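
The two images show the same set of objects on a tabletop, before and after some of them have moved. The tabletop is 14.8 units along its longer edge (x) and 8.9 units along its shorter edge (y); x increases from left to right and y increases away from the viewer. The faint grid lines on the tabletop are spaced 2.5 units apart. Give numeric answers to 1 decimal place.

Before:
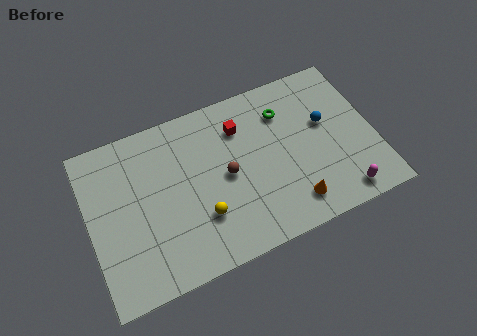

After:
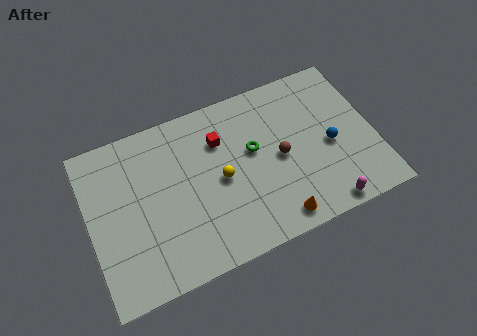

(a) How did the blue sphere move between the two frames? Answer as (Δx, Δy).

(0.1, -1.3)

The blue sphere started near (12.4, 5.3) and ended near (12.5, 4.0).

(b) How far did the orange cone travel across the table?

1.0

The orange cone moved from about (10.2, 1.6) to (9.3, 1.1), a distance of √(0.9² + 0.5²) ≈ 1.0.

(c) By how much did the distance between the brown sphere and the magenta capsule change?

-2.5

The distance was about 6.5 in the first image and 4.0 in the second, so they moved 2.5 units closer together.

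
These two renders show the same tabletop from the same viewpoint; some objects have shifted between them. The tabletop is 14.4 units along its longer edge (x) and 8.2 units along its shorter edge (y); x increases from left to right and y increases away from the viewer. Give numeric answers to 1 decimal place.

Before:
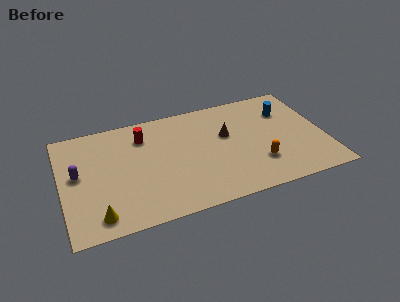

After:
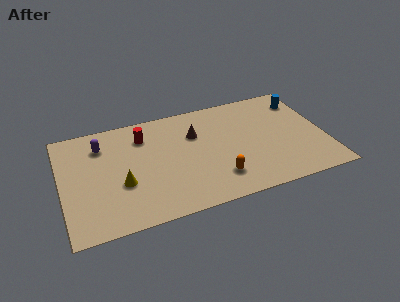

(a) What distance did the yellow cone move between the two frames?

2.4

The yellow cone moved from about (1.8, 1.2) to (3.2, 3.1), a distance of √(1.4² + 1.9²) ≈ 2.4.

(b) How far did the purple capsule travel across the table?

2.3

The purple capsule was near (0.9, 4.5) before and (2.3, 6.3) after, so it travelled √(1.4² + 1.8²) ≈ 2.3 units.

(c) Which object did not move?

the red cylinder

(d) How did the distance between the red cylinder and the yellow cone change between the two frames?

-2.3

They were about 5.8 units apart before and 3.5 after — 2.3 units closer together.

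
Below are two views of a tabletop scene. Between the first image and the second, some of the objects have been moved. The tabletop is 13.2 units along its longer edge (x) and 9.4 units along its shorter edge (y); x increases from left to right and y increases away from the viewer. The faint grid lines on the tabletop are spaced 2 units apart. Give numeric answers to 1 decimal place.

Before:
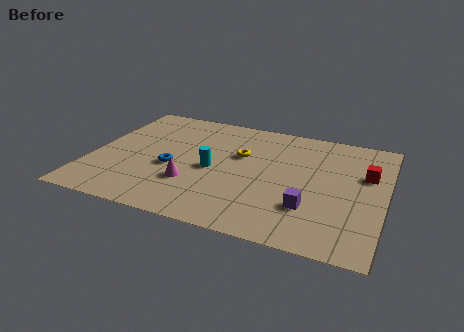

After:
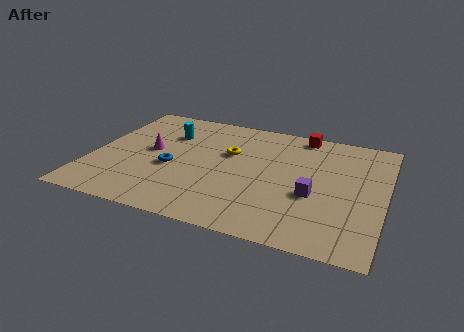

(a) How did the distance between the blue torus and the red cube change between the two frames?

-1.7

The distance was about 8.9 in the first image and 7.2 in the second, so they moved 1.7 units closer together.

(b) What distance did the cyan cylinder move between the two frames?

3.3

From (5.5, 4.3) to (3.2, 6.7), the cyan cylinder covered √(2.3² + 2.4²) ≈ 3.3 units.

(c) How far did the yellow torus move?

0.5

The yellow torus moved from about (6.6, 5.9) to (6.1, 5.9), a distance of √(0.5² + 0.0²) ≈ 0.5.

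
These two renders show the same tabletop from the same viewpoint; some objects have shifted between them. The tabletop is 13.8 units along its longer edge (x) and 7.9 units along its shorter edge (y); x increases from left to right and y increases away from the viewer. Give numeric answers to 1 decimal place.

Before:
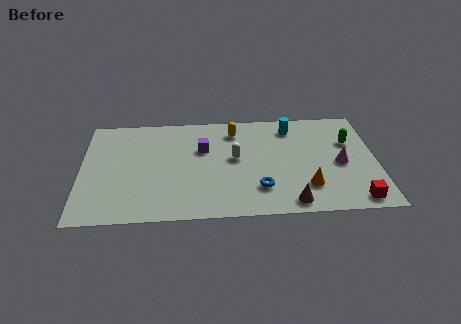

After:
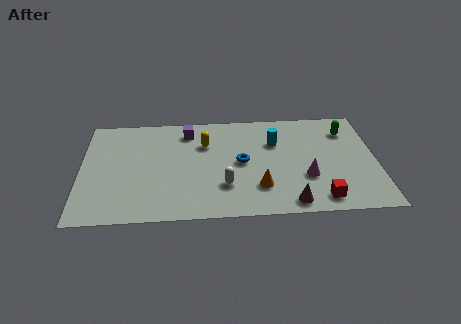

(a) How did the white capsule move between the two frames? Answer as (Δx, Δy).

(-0.5, -2.0)

From the two frames, the white capsule sits at roughly (7.2, 4.3) before and (6.7, 2.3) after.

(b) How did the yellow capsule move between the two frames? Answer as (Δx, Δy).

(-1.4, -0.9)

From the two frames, the yellow capsule sits at roughly (7.2, 6.4) before and (5.8, 5.5) after.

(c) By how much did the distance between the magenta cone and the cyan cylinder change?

-0.6

Before: roughly 3.6 units apart; after: 3.0. That's 0.6 units closer together.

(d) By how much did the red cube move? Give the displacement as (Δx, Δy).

(-1.6, 0.2)

The red cube started near (12.7, 0.9) and ended near (11.1, 1.1).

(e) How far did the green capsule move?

0.9

From (12.6, 5.2) to (12.5, 6.1), the green capsule covered √(0.1² + 0.9²) ≈ 0.9 units.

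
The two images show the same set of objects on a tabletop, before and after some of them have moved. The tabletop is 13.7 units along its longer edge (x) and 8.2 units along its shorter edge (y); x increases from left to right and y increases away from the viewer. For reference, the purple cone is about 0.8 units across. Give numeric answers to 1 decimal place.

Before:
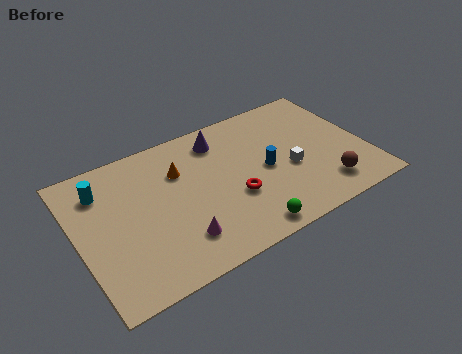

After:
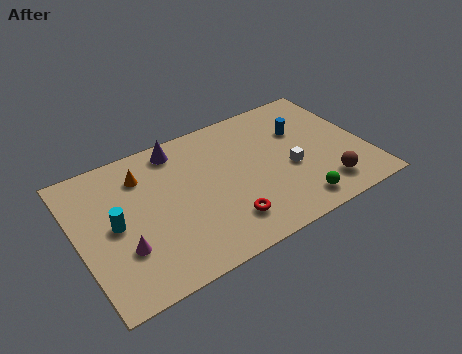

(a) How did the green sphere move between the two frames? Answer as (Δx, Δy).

(2.5, 0.3)

The green sphere started near (7.4, 0.9) and ended near (9.9, 1.2).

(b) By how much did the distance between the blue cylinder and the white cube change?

+1.1

They were about 1.2 units apart before and 2.3 after — 1.1 units further apart.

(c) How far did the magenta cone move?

2.6

From (4.4, 1.9) to (1.9, 2.6), the magenta cone covered √(2.5² + 0.7²) ≈ 2.6 units.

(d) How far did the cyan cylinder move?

2.2

The cyan cylinder was near (1.4, 6.3) before and (1.7, 4.1) after, so it travelled √(0.3² + 2.2²) ≈ 2.2 units.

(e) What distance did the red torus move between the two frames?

1.3

From (7.2, 3.0) to (6.6, 1.8), the red torus covered √(0.6² + 1.2²) ≈ 1.3 units.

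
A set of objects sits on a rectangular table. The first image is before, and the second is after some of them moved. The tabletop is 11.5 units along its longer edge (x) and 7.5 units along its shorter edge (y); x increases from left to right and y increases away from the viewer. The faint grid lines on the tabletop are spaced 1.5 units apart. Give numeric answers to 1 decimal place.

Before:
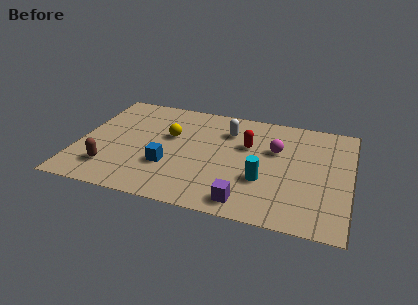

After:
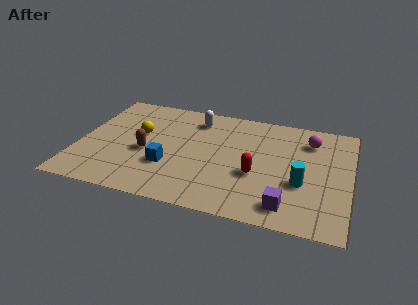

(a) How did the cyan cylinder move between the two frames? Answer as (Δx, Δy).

(1.6, 0.2)

The cyan cylinder started near (7.9, 2.6) and ended near (9.5, 2.8).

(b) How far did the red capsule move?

2.0

The red capsule was near (7.1, 4.8) before and (7.6, 2.9) after, so it travelled √(0.5² + 1.9²) ≈ 2.0 units.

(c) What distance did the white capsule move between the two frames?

1.5

The white capsule moved from about (6.2, 5.6) to (4.8, 6.1), a distance of √(1.4² + 0.5²) ≈ 1.5.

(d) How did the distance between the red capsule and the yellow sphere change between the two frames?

+2.0

The distance was about 3.3 in the first image and 5.3 in the second, so they moved 2.0 units further apart.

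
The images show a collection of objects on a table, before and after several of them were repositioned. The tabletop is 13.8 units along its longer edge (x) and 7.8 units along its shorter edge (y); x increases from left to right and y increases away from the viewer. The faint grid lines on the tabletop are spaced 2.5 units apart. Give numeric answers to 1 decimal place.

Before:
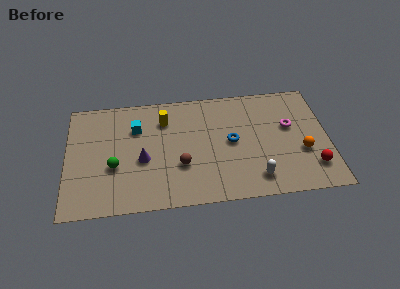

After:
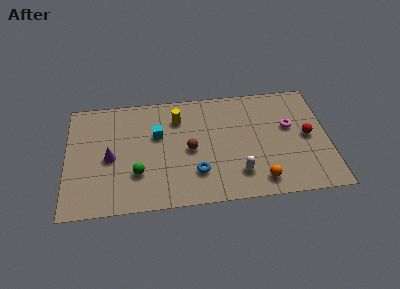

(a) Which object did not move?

the magenta torus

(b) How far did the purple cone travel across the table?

1.7

The purple cone moved from about (4.0, 3.3) to (2.3, 3.6), a distance of √(1.7² + 0.3²) ≈ 1.7.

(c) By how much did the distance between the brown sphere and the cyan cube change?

-1.5

The distance was about 3.6 in the first image and 2.1 in the second, so they moved 1.5 units closer together.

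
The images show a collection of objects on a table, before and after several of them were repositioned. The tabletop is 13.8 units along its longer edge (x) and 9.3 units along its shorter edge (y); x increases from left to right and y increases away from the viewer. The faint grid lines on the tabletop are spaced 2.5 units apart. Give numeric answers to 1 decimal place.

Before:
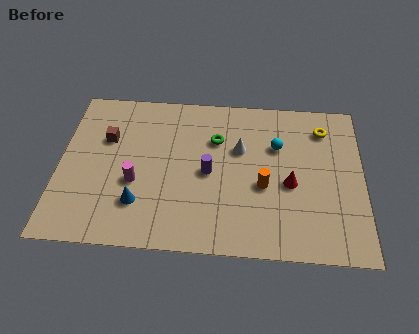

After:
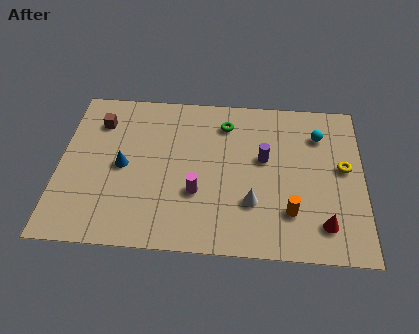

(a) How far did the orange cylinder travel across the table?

1.8

The orange cylinder moved from about (9.3, 3.8) to (10.5, 2.4), a distance of √(1.2² + 1.4²) ≈ 1.8.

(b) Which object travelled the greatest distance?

the white cone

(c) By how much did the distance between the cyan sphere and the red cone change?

+2.9

Before: roughly 2.3 units apart; after: 5.2. That's 2.9 units further apart.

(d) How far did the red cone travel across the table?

2.7

The red cone was near (10.5, 4.0) before and (12.0, 1.8) after, so it travelled √(1.5² + 2.2²) ≈ 2.7 units.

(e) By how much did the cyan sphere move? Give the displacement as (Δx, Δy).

(1.9, 0.8)

The cyan sphere was at about (9.9, 6.2) and moved to about (11.8, 7.0).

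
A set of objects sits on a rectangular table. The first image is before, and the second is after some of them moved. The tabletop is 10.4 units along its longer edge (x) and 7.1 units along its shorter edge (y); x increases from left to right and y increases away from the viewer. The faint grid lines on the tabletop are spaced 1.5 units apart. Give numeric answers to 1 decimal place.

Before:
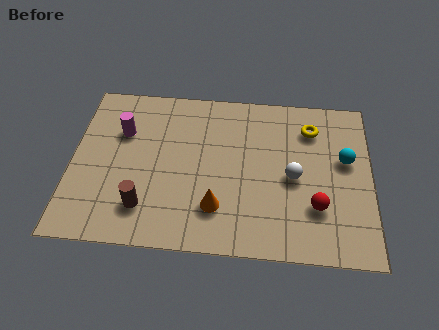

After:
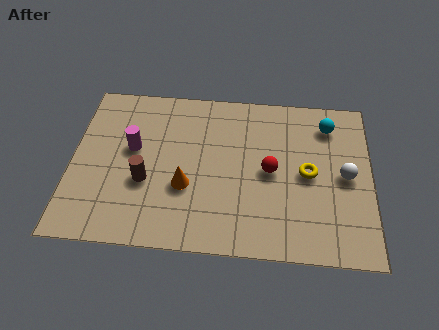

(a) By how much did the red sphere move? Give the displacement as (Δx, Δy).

(-1.6, 1.4)

The red sphere started near (8.5, 2.1) and ended near (6.9, 3.5).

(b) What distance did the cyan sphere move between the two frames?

1.6

The cyan sphere moved from about (9.5, 4.2) to (8.9, 5.7), a distance of √(0.6² + 1.5²) ≈ 1.6.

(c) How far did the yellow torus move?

2.0

From (8.3, 5.5) to (8.2, 3.5), the yellow torus covered √(0.1² + 2.0²) ≈ 2.0 units.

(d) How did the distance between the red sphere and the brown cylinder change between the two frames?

-1.5

The distance was about 5.9 in the first image and 4.4 in the second, so they moved 1.5 units closer together.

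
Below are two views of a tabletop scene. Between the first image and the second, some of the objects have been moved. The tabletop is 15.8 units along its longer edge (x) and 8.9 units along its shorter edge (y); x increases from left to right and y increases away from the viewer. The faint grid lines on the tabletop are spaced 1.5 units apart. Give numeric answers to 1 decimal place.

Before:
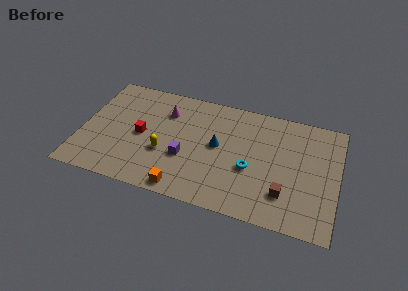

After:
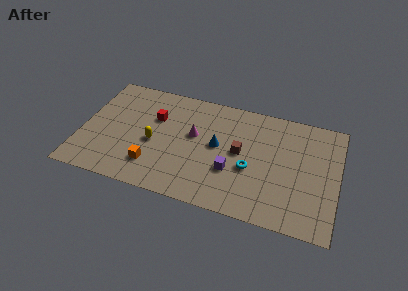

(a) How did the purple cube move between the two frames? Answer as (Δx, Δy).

(2.9, -0.2)

The purple cube started near (6.5, 3.3) and ended near (9.4, 3.1).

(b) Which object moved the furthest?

the brown cube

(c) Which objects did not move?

the cyan torus and the blue cone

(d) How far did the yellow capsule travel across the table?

0.9

The yellow capsule moved from about (5.2, 3.3) to (4.5, 3.9), a distance of √(0.7² + 0.6²) ≈ 0.9.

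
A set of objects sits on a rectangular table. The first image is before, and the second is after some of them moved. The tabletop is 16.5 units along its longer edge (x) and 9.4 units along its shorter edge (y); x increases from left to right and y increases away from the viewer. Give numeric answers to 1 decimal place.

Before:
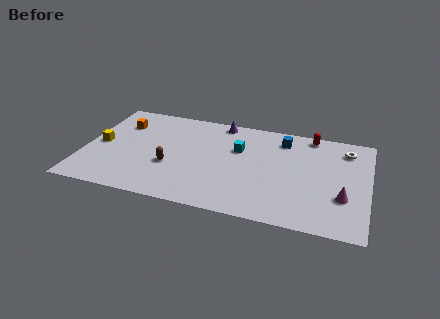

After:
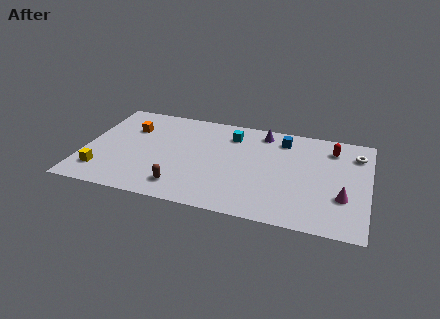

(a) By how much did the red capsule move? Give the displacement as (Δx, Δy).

(1.3, -1.0)

The red capsule was at about (13.0, 8.5) and moved to about (14.3, 7.5).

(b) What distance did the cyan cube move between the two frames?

1.4

The cyan cube was near (8.9, 6.1) before and (8.4, 7.4) after, so it travelled √(0.5² + 1.3²) ≈ 1.4 units.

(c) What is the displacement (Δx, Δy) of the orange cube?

(0.6, -0.3)

The orange cube was at about (1.9, 6.9) and moved to about (2.5, 6.6).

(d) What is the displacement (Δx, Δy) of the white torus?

(0.6, -0.3)

From the two frames, the white torus sits at roughly (15.1, 7.6) before and (15.7, 7.3) after.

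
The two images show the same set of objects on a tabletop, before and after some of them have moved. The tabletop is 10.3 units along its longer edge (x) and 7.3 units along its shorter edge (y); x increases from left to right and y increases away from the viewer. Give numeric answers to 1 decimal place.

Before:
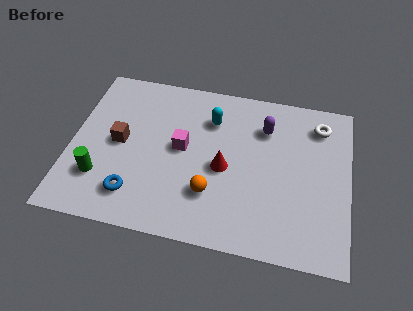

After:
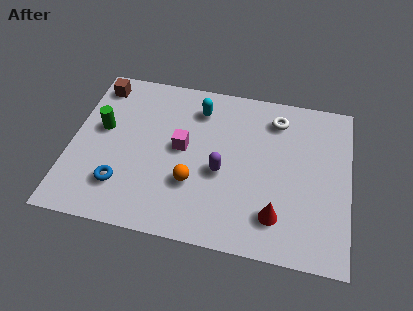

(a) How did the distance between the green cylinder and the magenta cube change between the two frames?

-0.5

The distance was about 3.5 in the first image and 3.0 in the second, so they moved 0.5 units closer together.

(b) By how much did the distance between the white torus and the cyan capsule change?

-1.1

Before: roughly 4.0 units apart; after: 2.9. That's 1.1 units closer together.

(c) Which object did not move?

the magenta cube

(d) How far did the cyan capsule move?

0.6

The cyan capsule moved from about (5.1, 5.4) to (4.6, 5.8), a distance of √(0.5² + 0.4²) ≈ 0.6.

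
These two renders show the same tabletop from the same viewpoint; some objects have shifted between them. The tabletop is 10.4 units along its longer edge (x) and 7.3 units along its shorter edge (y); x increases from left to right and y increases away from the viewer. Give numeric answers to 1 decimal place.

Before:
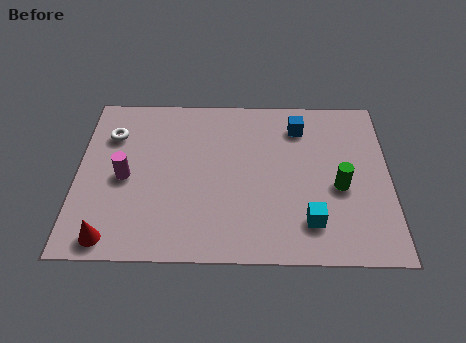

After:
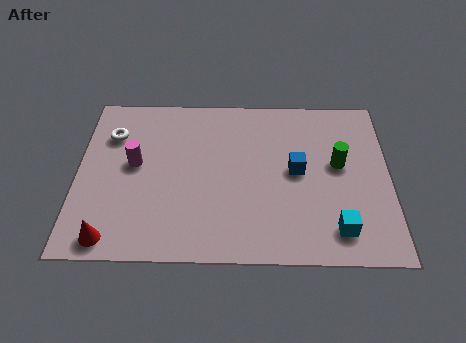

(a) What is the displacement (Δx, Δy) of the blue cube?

(-0.1, -2.0)

The blue cube was at about (7.4, 5.8) and moved to about (7.3, 3.8).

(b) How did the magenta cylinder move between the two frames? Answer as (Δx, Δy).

(0.3, 0.6)

The magenta cylinder started near (1.6, 3.4) and ended near (1.9, 4.0).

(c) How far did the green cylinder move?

1.0

From (8.7, 3.1) to (8.7, 4.1), the green cylinder covered √(0.0² + 1.0²) ≈ 1.0 units.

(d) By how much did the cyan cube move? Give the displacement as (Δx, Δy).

(0.9, -0.3)

From the two frames, the cyan cube sits at roughly (7.7, 1.6) before and (8.6, 1.3) after.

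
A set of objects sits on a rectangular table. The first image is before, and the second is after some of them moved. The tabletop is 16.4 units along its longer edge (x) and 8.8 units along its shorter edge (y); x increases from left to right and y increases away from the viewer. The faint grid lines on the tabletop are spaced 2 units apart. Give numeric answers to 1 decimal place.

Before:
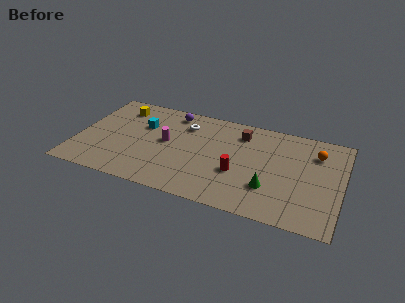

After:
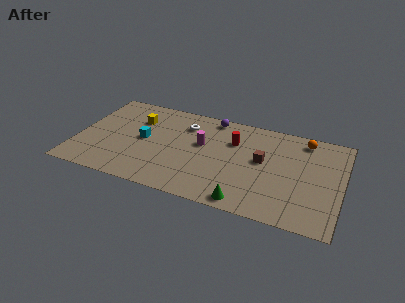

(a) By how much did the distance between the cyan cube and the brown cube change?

+1.2

They were about 6.2 units apart before and 7.4 after — 1.2 units further apart.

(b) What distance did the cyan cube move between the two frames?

1.3

From (3.9, 5.8) to (4.1, 4.5), the cyan cube covered √(0.2² + 1.3²) ≈ 1.3 units.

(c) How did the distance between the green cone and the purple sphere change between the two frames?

-0.7

Before: roughly 8.2 units apart; after: 7.5. That's 0.7 units closer together.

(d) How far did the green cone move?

2.1

The green cone was near (12.1, 2.6) before and (10.8, 0.9) after, so it travelled √(1.3² + 1.7²) ≈ 2.1 units.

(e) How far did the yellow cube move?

1.4

The yellow cube moved from about (2.3, 7.1) to (3.5, 6.3), a distance of √(1.2² + 0.8²) ≈ 1.4.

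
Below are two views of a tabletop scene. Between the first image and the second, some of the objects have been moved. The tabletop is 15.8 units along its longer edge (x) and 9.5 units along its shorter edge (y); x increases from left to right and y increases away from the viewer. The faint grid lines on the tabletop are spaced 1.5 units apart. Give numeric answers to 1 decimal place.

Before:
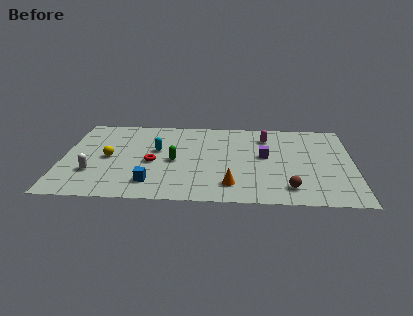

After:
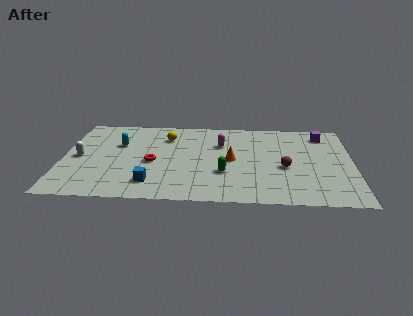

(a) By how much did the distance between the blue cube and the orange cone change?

+0.8

Before: roughly 4.3 units apart; after: 5.1. That's 0.8 units further apart.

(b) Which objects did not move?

the blue cube and the red torus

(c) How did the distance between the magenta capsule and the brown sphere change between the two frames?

-1.5

The distance was about 5.8 in the first image and 4.3 in the second, so they moved 1.5 units closer together.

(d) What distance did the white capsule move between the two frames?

1.9

The white capsule moved from about (1.7, 2.9) to (0.9, 4.6), a distance of √(0.8² + 1.7²) ≈ 1.9.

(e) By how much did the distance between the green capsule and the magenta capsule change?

-2.5

The distance was about 5.8 in the first image and 3.3 in the second, so they moved 2.5 units closer together.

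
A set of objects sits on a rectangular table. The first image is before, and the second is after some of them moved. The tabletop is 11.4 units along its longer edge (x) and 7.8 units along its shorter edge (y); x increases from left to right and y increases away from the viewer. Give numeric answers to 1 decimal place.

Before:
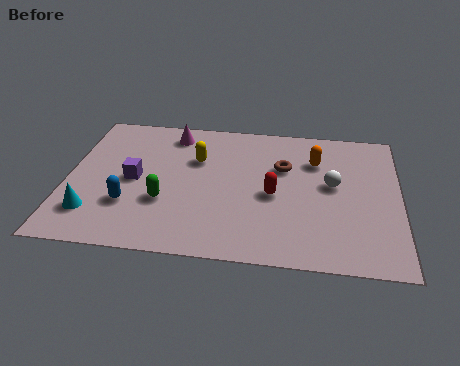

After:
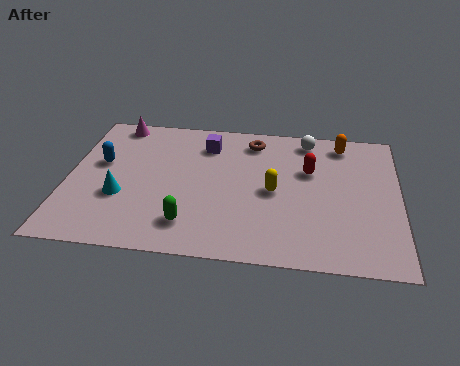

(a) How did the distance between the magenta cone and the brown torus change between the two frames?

+0.6

The distance was about 4.2 in the first image and 4.8 in the second, so they moved 0.6 units further apart.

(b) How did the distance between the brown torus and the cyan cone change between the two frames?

-1.5

They were about 7.2 units apart before and 5.7 after — 1.5 units closer together.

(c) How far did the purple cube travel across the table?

3.3

The purple cube moved from about (2.3, 3.8) to (4.7, 6.1), a distance of √(2.4² + 2.3²) ≈ 3.3.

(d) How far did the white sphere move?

2.7

The white sphere moved from about (9.1, 4.3) to (8.2, 6.8), a distance of √(0.9² + 2.5²) ≈ 2.7.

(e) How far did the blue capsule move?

2.5

The blue capsule moved from about (2.2, 2.4) to (1.1, 4.6), a distance of √(1.1² + 2.2²) ≈ 2.5.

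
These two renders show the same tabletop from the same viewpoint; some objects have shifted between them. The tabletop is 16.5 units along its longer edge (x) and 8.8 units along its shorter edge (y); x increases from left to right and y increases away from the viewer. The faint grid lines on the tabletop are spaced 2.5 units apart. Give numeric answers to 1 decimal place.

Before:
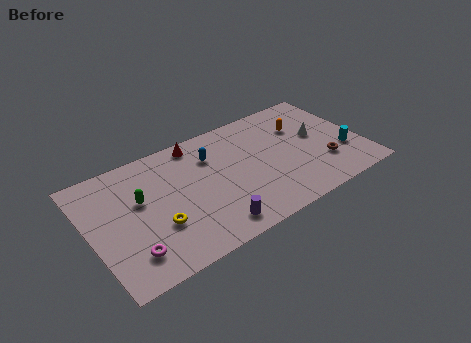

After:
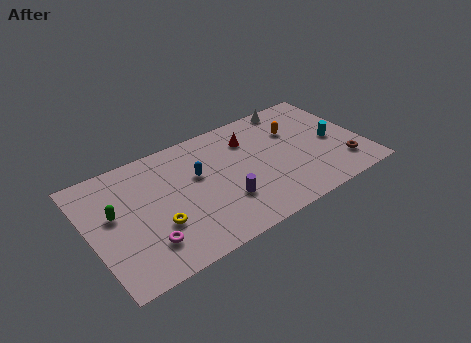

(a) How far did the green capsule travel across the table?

1.6

From (3.1, 5.3) to (1.5, 5.1), the green capsule covered √(1.6² + 0.2²) ≈ 1.6 units.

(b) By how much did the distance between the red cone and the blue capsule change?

+2.0

The distance was about 1.6 in the first image and 3.6 in the second, so they moved 2.0 units further apart.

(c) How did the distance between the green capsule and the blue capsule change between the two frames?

+0.5

They were about 4.6 units apart before and 5.1 after — 0.5 units further apart.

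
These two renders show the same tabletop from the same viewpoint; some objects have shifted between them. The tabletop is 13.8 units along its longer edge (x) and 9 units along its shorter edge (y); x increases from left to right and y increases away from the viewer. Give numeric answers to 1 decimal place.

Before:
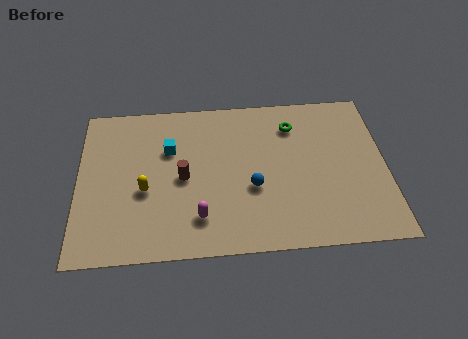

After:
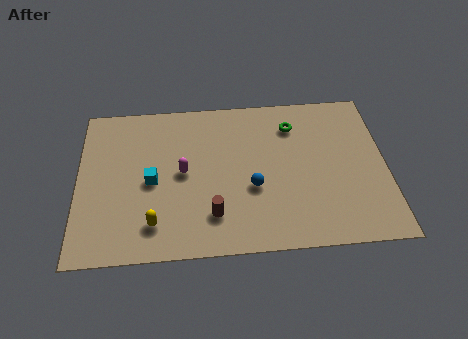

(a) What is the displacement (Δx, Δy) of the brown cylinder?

(1.3, -2.2)

The brown cylinder started near (4.7, 4.3) and ended near (6.0, 2.1).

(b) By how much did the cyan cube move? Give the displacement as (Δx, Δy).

(-0.8, -1.8)

The cyan cube was at about (4.1, 6.0) and moved to about (3.3, 4.2).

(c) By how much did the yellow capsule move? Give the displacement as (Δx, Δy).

(0.4, -1.9)

From the two frames, the yellow capsule sits at roughly (3.0, 3.7) before and (3.4, 1.8) after.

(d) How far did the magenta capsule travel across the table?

2.7

From (5.4, 2.0) to (4.7, 4.6), the magenta capsule covered √(0.7² + 2.6²) ≈ 2.7 units.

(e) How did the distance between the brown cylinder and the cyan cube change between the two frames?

+1.6

Before: roughly 1.8 units apart; after: 3.4. That's 1.6 units further apart.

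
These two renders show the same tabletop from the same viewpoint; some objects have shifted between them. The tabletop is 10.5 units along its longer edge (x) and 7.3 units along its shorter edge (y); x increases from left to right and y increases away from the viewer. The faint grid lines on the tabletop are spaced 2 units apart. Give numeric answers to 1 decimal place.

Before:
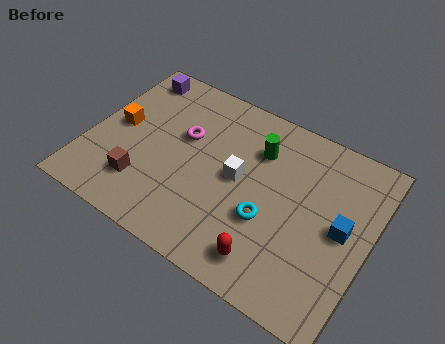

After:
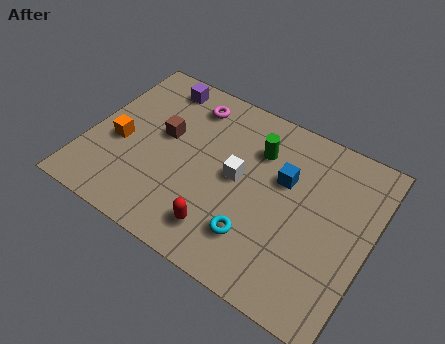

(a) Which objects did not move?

the green cylinder and the white cube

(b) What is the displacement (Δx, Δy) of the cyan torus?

(-0.3, -0.9)

From the two frames, the cyan torus sits at roughly (6.9, 2.7) before and (6.6, 1.8) after.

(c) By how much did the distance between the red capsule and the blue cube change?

+0.3

Before: roughly 3.4 units apart; after: 3.7. That's 0.3 units further apart.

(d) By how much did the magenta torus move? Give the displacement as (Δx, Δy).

(0.0, 1.5)

The magenta torus was at about (3.4, 4.5) and moved to about (3.4, 6.0).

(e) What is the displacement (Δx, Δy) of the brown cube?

(0.4, 2.4)

The brown cube started near (2.3, 1.8) and ended near (2.7, 4.2).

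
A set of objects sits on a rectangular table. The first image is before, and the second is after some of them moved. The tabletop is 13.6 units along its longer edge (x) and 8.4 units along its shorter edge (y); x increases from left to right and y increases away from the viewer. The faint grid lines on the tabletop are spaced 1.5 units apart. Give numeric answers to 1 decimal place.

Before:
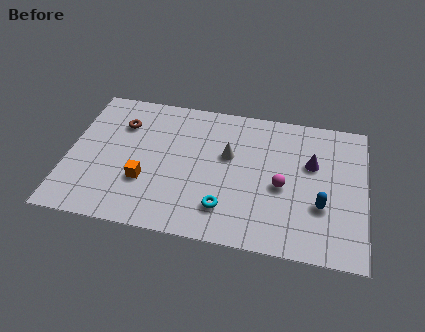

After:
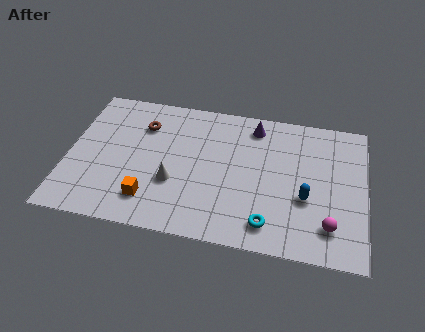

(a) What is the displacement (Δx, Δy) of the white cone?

(-2.4, -2.1)

The white cone started near (7.3, 5.1) and ended near (4.9, 3.0).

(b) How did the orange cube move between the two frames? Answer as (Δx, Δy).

(0.3, -1.0)

From the two frames, the orange cube sits at roughly (3.6, 2.8) before and (3.9, 1.8) after.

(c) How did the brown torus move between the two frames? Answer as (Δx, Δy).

(1.0, 0.1)

From the two frames, the brown torus sits at roughly (2.3, 6.1) before and (3.3, 6.2) after.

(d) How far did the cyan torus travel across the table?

2.1

The cyan torus was near (7.3, 1.9) before and (9.3, 1.4) after, so it travelled √(2.0² + 0.5²) ≈ 2.1 units.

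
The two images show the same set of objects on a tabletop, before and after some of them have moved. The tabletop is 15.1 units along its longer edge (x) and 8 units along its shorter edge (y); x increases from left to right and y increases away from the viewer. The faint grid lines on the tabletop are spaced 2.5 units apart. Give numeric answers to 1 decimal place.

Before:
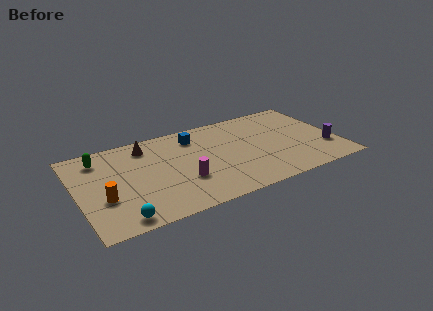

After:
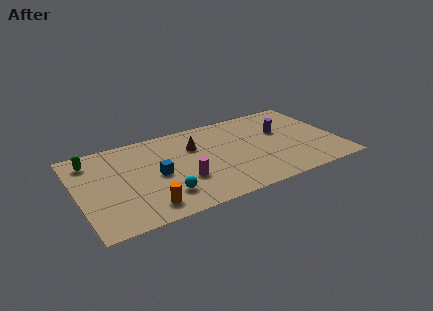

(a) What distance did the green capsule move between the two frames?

0.5

The green capsule moved from about (1.5, 6.5) to (1.0, 6.5), a distance of √(0.5² + 0.0²) ≈ 0.5.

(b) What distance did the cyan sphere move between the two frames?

2.8

The cyan sphere was near (2.1, 0.9) before and (4.7, 1.9) after, so it travelled √(2.6² + 1.0²) ≈ 2.8 units.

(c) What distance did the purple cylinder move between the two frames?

3.5

The purple cylinder moved from about (14.3, 2.4) to (12.0, 5.0), a distance of √(2.3² + 2.6²) ≈ 3.5.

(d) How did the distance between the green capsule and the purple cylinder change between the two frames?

-2.3

Before: roughly 13.4 units apart; after: 11.1. That's 2.3 units closer together.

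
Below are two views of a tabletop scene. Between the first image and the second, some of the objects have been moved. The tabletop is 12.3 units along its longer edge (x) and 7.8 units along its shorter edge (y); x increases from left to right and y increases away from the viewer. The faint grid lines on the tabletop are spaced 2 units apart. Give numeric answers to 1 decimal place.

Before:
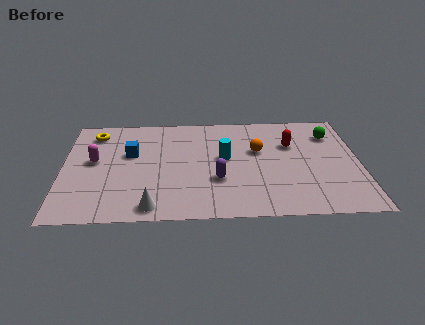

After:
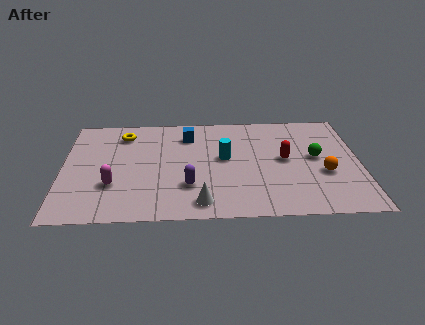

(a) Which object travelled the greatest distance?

the orange sphere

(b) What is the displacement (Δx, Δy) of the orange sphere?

(2.7, -1.8)

From the two frames, the orange sphere sits at roughly (8.1, 4.8) before and (10.8, 3.0) after.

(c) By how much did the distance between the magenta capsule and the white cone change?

-0.3

The distance was about 4.2 in the first image and 3.9 in the second, so they moved 0.3 units closer together.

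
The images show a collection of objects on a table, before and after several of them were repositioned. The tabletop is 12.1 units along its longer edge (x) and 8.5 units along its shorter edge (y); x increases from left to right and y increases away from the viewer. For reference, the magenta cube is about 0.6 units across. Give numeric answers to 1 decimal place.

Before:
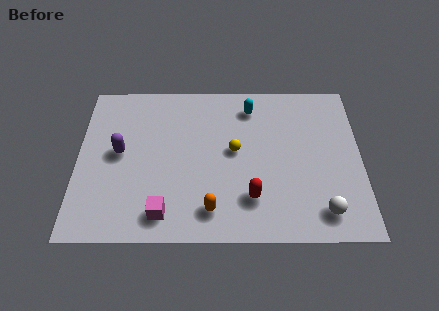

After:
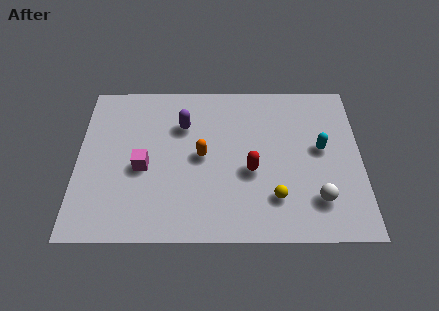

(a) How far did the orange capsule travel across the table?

2.8

The orange capsule moved from about (5.7, 1.5) to (5.3, 4.3), a distance of √(0.4² + 2.8²) ≈ 2.8.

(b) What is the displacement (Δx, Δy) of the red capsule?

(0.0, 1.4)

The red capsule started near (7.4, 2.1) and ended near (7.4, 3.5).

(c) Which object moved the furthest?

the cyan capsule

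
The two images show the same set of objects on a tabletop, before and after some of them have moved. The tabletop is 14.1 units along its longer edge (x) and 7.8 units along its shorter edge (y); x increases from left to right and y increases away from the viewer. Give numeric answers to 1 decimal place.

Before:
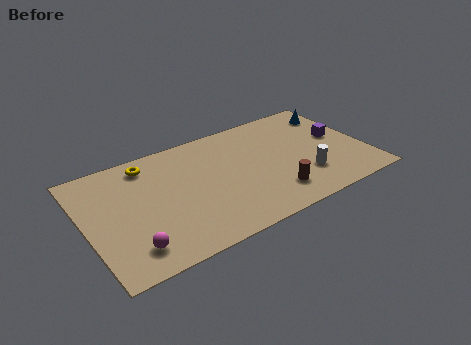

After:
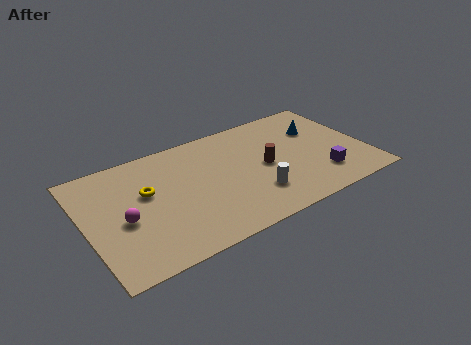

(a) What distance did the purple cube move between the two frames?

2.7

The purple cube moved from about (12.9, 4.3) to (11.6, 1.9), a distance of √(1.3² + 2.4²) ≈ 2.7.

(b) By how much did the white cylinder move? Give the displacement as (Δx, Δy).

(-2.6, -0.1)

From the two frames, the white cylinder sits at roughly (10.8, 2.2) before and (8.2, 2.1) after.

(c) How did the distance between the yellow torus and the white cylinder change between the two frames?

-2.9

They were about 8.6 units apart before and 5.7 after — 2.9 units closer together.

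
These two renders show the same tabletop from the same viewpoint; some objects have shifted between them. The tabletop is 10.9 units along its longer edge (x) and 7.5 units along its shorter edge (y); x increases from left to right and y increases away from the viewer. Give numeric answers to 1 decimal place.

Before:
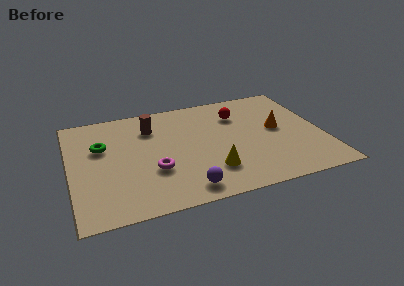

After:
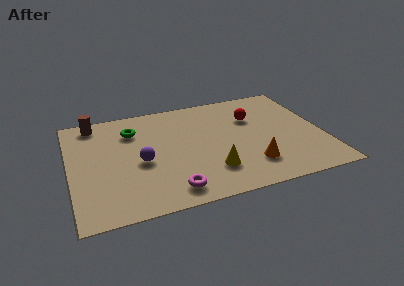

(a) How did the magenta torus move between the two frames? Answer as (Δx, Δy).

(0.6, -1.5)

The magenta torus was at about (3.5, 2.6) and moved to about (4.1, 1.1).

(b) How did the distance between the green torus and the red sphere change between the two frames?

-0.8

The distance was about 6.0 in the first image and 5.2 in the second, so they moved 0.8 units closer together.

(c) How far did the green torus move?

1.6

The green torus was near (1.4, 4.8) before and (2.8, 5.6) after, so it travelled √(1.4² + 0.8²) ≈ 1.6 units.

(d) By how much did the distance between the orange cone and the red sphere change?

+1.1

The distance was about 2.2 in the first image and 3.3 in the second, so they moved 1.1 units further apart.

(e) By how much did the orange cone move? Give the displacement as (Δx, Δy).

(-1.4, -2.2)

The orange cone started near (9.0, 4.0) and ended near (7.6, 1.8).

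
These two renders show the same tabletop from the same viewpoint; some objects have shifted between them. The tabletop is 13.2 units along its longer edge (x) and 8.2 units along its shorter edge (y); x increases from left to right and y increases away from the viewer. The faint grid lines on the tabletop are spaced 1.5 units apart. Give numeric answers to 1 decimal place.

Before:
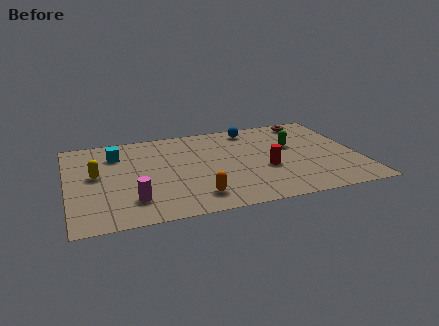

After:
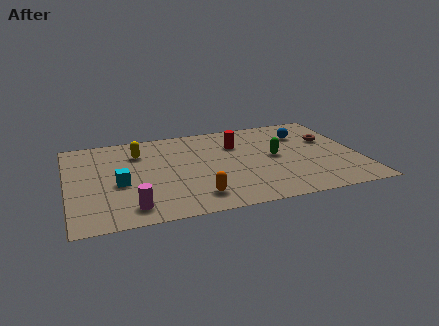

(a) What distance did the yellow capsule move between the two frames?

2.6

From (1.3, 4.5) to (3.3, 6.1), the yellow capsule covered √(2.0² + 1.6²) ≈ 2.6 units.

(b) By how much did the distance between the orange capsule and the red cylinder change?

+1.1

Before: roughly 3.7 units apart; after: 4.8. That's 1.1 units further apart.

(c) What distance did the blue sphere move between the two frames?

2.5

From (8.6, 7.1) to (10.9, 6.0), the blue sphere covered √(2.3² + 1.1²) ≈ 2.5 units.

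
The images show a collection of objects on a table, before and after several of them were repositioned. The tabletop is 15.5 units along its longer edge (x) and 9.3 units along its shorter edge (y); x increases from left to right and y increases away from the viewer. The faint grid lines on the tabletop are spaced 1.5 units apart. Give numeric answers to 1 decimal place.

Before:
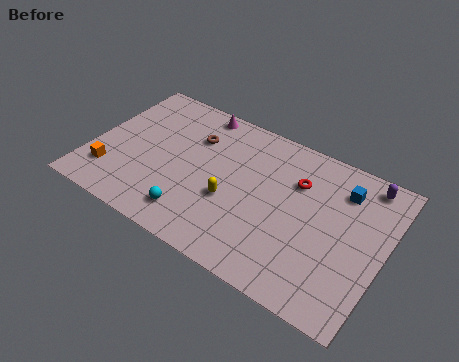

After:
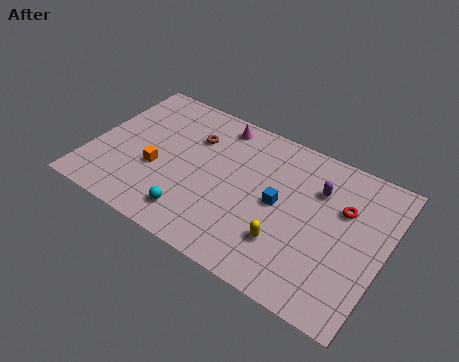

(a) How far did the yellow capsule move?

3.3

From (7.6, 3.6) to (10.7, 2.6), the yellow capsule covered √(3.1² + 1.0²) ≈ 3.3 units.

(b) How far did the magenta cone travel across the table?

1.2

From (5.0, 8.4) to (6.2, 8.1), the magenta cone covered √(1.2² + 0.3²) ≈ 1.2 units.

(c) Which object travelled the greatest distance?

the blue cube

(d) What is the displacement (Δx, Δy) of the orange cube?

(2.3, 1.4)

The orange cube started near (1.3, 2.2) and ended near (3.6, 3.6).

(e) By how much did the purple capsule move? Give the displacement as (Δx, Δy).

(-2.3, -1.6)

The purple capsule was at about (14.1, 8.2) and moved to about (11.8, 6.6).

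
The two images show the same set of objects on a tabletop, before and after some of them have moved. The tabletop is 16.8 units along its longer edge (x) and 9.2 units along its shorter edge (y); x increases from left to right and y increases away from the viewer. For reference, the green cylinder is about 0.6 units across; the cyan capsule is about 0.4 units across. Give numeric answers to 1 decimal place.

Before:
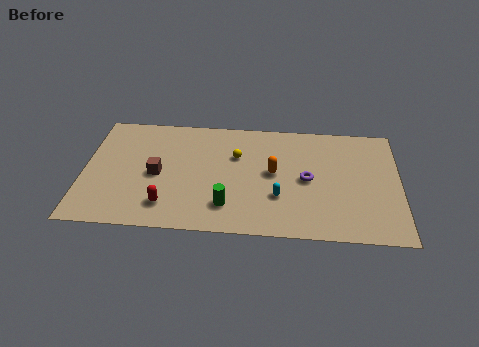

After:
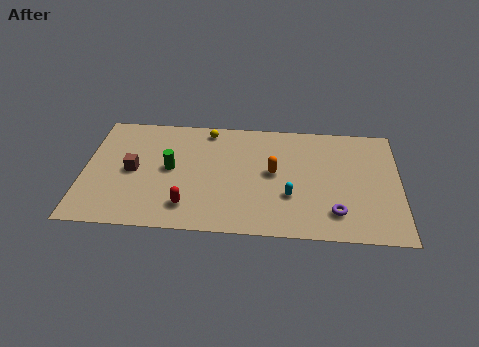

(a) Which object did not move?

the orange capsule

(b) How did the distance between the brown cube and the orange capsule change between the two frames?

+1.3

Before: roughly 6.2 units apart; after: 7.5. That's 1.3 units further apart.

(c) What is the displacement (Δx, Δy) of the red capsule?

(1.1, 0.0)

The red capsule was at about (4.5, 1.9) and moved to about (5.6, 1.9).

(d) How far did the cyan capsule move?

0.6

From (10.4, 3.0) to (11.0, 3.1), the cyan capsule covered √(0.6² + 0.1²) ≈ 0.6 units.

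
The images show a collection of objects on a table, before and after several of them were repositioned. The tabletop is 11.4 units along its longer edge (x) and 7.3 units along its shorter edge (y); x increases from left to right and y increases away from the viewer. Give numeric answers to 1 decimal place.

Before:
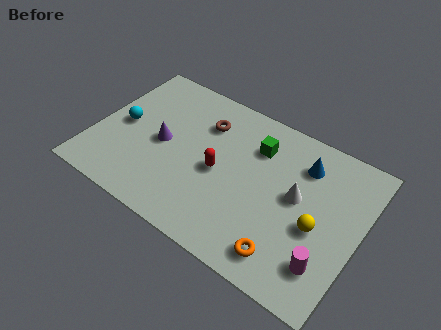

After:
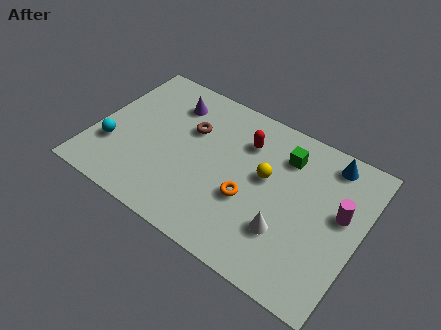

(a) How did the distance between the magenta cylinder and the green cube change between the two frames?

-2.2

The distance was about 5.2 in the first image and 3.0 in the second, so they moved 2.2 units closer together.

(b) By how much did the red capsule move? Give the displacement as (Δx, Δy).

(0.8, 2.0)

The red capsule was at about (5.4, 3.4) and moved to about (6.2, 5.4).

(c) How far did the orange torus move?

2.5

The orange torus moved from about (8.7, 1.2) to (6.8, 2.8), a distance of √(1.9² + 1.6²) ≈ 2.5.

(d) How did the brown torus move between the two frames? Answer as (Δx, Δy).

(-0.5, -0.6)

The brown torus started near (4.4, 5.4) and ended near (3.9, 4.8).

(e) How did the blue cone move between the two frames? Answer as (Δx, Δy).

(1.0, 0.7)

From the two frames, the blue cone sits at roughly (8.7, 5.6) before and (9.7, 6.3) after.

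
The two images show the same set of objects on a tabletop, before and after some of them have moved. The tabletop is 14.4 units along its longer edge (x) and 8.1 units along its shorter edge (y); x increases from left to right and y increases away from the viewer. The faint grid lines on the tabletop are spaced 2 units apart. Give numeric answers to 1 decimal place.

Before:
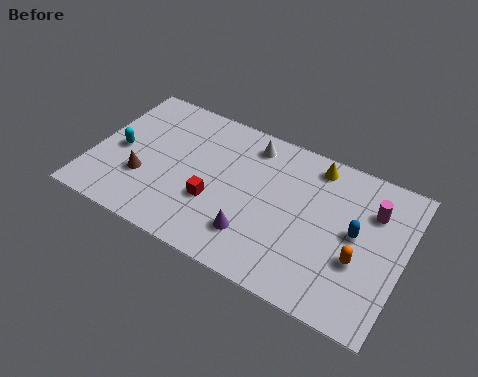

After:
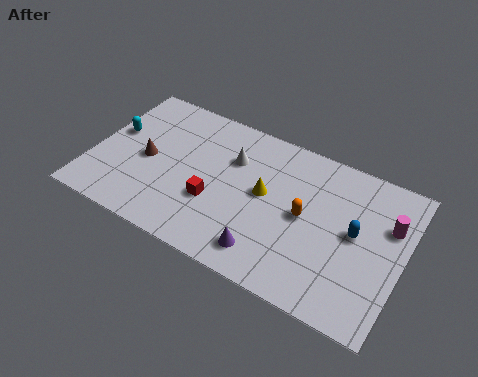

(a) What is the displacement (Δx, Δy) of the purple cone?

(0.7, -0.6)

From the two frames, the purple cone sits at roughly (7.8, 2.0) before and (8.5, 1.4) after.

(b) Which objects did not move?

the blue capsule and the red cube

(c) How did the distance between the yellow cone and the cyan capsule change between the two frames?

-2.2

They were about 9.4 units apart before and 7.2 after — 2.2 units closer together.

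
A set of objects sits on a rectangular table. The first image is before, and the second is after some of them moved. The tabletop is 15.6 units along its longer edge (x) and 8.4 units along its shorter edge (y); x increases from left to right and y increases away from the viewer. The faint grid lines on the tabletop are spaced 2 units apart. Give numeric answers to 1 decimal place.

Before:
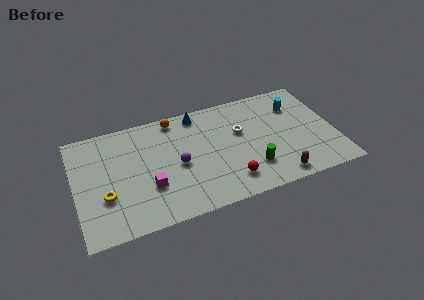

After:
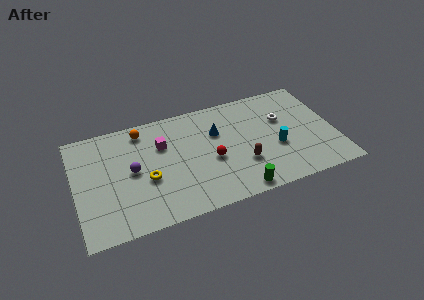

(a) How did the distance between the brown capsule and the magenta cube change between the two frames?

-2.2

Before: roughly 7.7 units apart; after: 5.5. That's 2.2 units closer together.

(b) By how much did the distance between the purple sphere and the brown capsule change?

+0.3

The distance was about 6.4 in the first image and 6.7 in the second, so they moved 0.3 units further apart.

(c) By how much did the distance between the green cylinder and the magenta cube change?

+0.3

The distance was about 6.1 in the first image and 6.4 in the second, so they moved 0.3 units further apart.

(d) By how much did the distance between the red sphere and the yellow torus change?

-3.5

The distance was about 7.4 in the first image and 3.9 in the second, so they moved 3.5 units closer together.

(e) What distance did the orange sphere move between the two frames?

2.0

The orange sphere was near (6.2, 7.5) before and (4.2, 7.2) after, so it travelled √(2.0² + 0.3²) ≈ 2.0 units.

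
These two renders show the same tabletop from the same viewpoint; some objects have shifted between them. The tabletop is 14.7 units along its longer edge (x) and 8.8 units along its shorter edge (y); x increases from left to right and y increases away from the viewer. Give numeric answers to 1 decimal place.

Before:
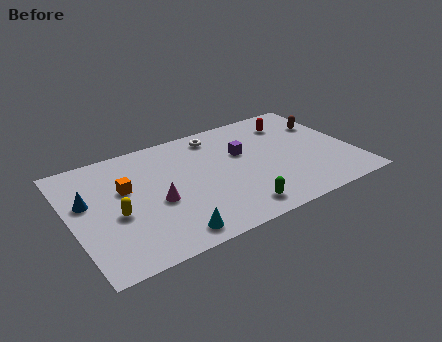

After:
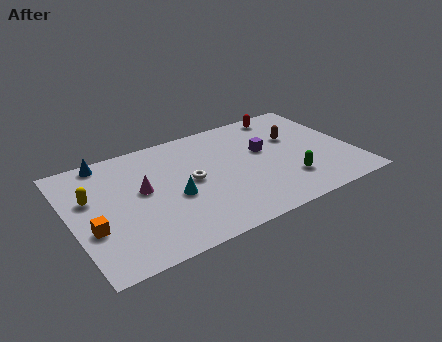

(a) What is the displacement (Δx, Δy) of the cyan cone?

(0.6, 2.6)

The cyan cone started near (4.6, 1.1) and ended near (5.2, 3.7).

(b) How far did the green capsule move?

3.1

The green capsule was near (8.1, 1.3) before and (11.0, 2.3) after, so it travelled √(2.9² + 1.0²) ≈ 3.1 units.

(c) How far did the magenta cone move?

1.3

From (4.3, 3.7) to (3.7, 4.9), the magenta cone covered √(0.6² + 1.2²) ≈ 1.3 units.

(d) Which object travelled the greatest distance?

the white torus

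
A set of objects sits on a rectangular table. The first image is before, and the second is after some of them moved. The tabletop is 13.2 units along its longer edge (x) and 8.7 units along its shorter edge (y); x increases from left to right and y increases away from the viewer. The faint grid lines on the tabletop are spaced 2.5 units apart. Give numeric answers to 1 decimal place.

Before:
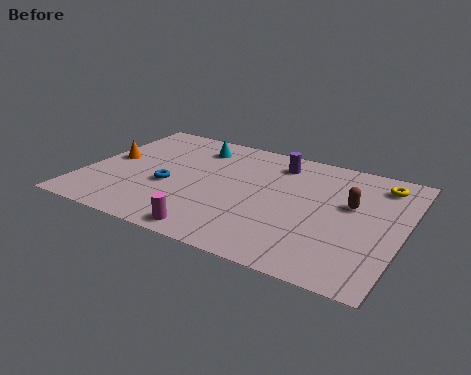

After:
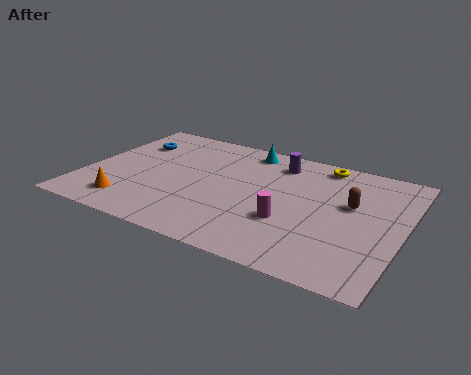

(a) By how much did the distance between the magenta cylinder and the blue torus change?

+4.4

The distance was about 3.5 in the first image and 7.9 in the second, so they moved 4.4 units further apart.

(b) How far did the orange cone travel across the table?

3.3

The orange cone was near (0.9, 4.6) before and (2.2, 1.6) after, so it travelled √(1.3² + 3.0²) ≈ 3.3 units.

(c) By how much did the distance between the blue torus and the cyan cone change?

+1.4

They were about 3.6 units apart before and 5.0 after — 1.4 units further apart.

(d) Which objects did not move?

the purple cylinder and the brown capsule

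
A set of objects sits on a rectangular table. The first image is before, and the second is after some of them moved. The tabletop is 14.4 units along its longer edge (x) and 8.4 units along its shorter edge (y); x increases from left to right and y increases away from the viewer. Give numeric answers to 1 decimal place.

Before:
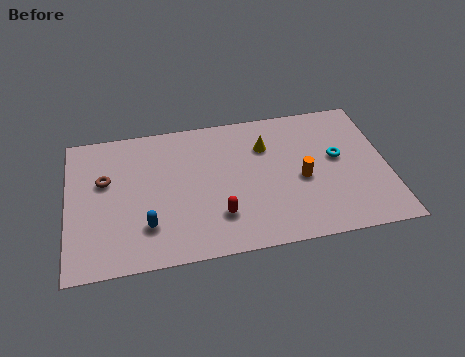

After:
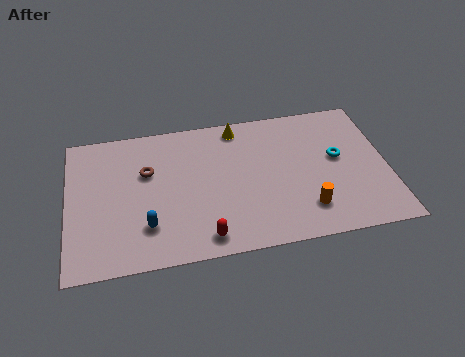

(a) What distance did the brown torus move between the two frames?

1.9

The brown torus was near (1.7, 5.2) before and (3.6, 5.4) after, so it travelled √(1.9² + 0.2²) ≈ 1.9 units.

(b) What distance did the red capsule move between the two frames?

1.3

From (6.7, 2.2) to (6.0, 1.1), the red capsule covered √(0.7² + 1.1²) ≈ 1.3 units.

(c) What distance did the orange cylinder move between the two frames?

1.8

From (10.5, 3.7) to (10.6, 1.9), the orange cylinder covered √(0.1² + 1.8²) ≈ 1.8 units.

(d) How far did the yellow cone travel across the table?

1.8

The yellow cone was near (9.0, 6.0) before and (7.8, 7.4) after, so it travelled √(1.2² + 1.4²) ≈ 1.8 units.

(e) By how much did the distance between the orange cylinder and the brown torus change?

-1.1

Before: roughly 8.9 units apart; after: 7.8. That's 1.1 units closer together.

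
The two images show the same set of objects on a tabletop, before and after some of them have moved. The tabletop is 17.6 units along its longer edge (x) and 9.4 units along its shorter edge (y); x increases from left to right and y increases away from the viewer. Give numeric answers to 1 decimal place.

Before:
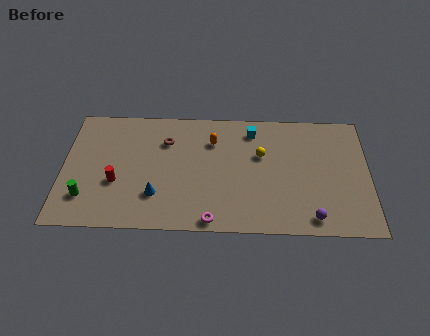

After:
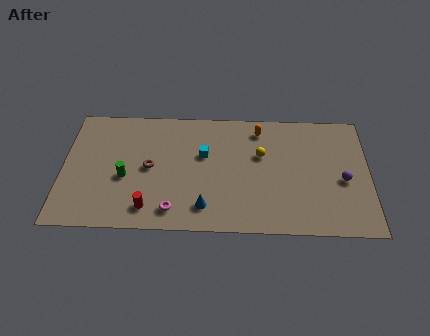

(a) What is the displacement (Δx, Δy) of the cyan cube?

(-2.8, -2.0)

The cyan cube started near (10.9, 7.8) and ended near (8.1, 5.8).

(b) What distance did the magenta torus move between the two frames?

2.3

The magenta torus moved from about (8.6, 0.8) to (6.4, 1.5), a distance of √(2.2² + 0.7²) ≈ 2.3.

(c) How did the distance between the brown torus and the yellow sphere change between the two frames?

+0.9

Before: roughly 5.6 units apart; after: 6.5. That's 0.9 units further apart.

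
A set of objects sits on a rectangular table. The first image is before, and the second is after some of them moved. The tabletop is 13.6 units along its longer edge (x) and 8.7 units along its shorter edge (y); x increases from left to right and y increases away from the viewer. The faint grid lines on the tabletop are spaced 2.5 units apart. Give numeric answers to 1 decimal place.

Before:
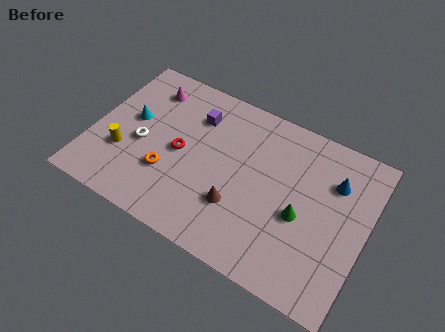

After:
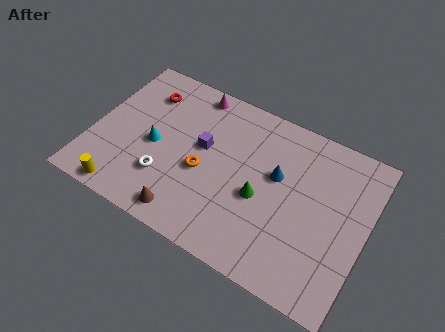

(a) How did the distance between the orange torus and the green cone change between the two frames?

-3.7

Before: roughly 6.6 units apart; after: 2.9. That's 3.7 units closer together.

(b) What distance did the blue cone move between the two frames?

2.9

From (11.8, 6.2) to (9.1, 5.2), the blue cone covered √(2.7² + 1.0²) ≈ 2.9 units.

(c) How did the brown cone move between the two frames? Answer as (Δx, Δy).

(-2.3, -1.6)

The brown cone started near (7.5, 2.7) and ended near (5.2, 1.1).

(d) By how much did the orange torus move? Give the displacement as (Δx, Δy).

(1.6, 0.9)

From the two frames, the orange torus sits at roughly (4.0, 2.8) before and (5.6, 3.7) after.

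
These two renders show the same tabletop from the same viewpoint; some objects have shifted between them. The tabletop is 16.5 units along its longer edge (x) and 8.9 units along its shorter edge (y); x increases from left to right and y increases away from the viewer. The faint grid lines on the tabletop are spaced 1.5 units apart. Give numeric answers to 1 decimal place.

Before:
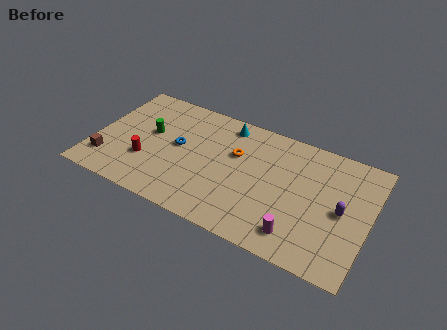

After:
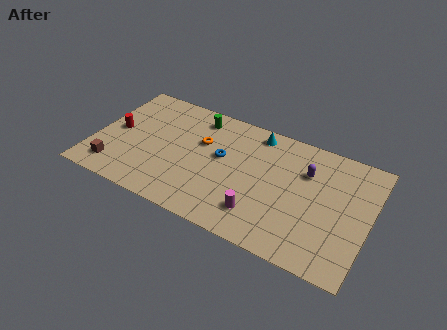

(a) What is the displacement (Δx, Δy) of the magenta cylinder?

(-2.3, 0.4)

The magenta cylinder started near (12.6, 1.6) and ended near (10.3, 2.0).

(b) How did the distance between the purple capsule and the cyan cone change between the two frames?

-4.5

They were about 8.1 units apart before and 3.6 after — 4.5 units closer together.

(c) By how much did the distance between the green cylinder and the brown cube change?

+3.5

Before: roughly 3.8 units apart; after: 7.3. That's 3.5 units further apart.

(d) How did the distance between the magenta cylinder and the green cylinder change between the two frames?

-2.9

Before: roughly 10.0 units apart; after: 7.1. That's 2.9 units closer together.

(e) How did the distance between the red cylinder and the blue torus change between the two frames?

+3.9

The distance was about 2.5 in the first image and 6.4 in the second, so they moved 3.9 units further apart.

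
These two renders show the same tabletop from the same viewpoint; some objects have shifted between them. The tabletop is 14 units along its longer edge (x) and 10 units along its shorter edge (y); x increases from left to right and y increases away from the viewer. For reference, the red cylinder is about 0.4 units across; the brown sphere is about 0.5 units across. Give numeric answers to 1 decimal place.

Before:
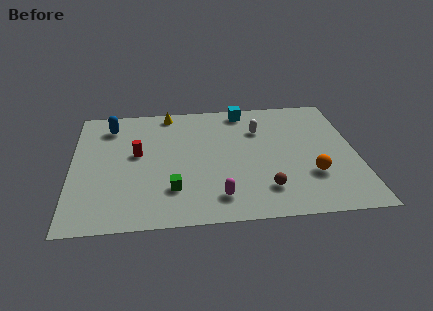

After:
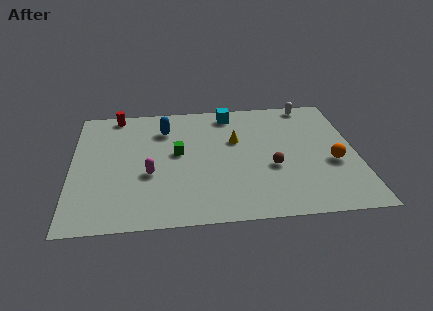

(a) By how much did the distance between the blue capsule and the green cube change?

-4.1

The distance was about 6.3 in the first image and 2.2 in the second, so they moved 4.1 units closer together.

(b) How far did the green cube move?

2.9

From (4.9, 2.6) to (5.2, 5.5), the green cube covered √(0.3² + 2.9²) ≈ 2.9 units.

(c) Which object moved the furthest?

the yellow cone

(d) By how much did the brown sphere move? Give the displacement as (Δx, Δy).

(0.4, 1.7)

From the two frames, the brown sphere sits at roughly (9.4, 2.2) before and (9.8, 3.9) after.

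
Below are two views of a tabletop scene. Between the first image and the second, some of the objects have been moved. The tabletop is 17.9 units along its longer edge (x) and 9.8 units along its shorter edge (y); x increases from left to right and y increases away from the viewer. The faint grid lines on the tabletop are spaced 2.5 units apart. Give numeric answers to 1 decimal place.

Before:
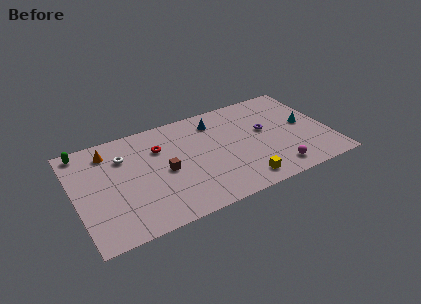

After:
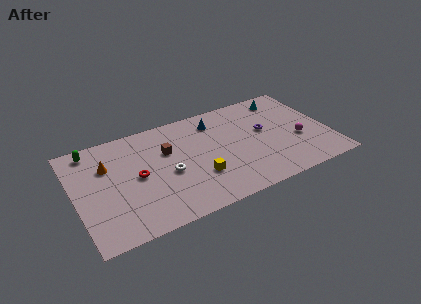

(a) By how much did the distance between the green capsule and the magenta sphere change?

+0.3

Before: roughly 14.7 units apart; after: 15.0. That's 0.3 units further apart.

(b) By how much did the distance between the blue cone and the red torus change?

+2.4

The distance was about 4.2 in the first image and 6.6 in the second, so they moved 2.4 units further apart.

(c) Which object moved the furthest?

the white torus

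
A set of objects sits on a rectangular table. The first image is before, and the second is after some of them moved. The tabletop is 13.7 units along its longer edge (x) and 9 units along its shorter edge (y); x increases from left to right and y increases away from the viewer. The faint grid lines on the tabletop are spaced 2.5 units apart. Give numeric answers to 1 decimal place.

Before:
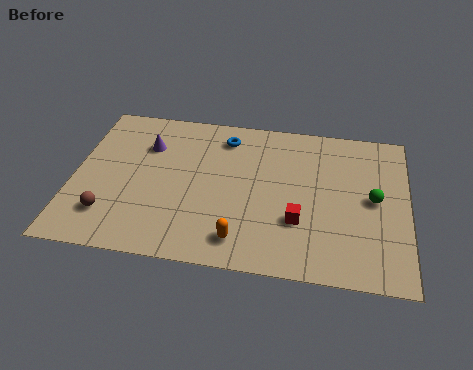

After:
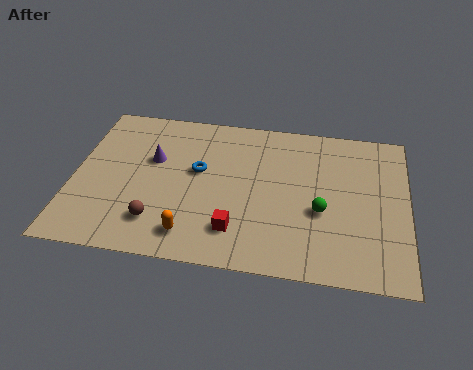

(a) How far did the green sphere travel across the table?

2.3

The green sphere moved from about (12.3, 4.6) to (10.2, 3.6), a distance of √(2.1² + 1.0²) ≈ 2.3.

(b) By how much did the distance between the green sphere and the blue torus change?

-1.5

The distance was about 6.8 in the first image and 5.3 in the second, so they moved 1.5 units closer together.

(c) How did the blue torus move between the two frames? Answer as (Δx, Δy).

(-1.0, -2.2)

The blue torus was at about (6.1, 7.4) and moved to about (5.1, 5.2).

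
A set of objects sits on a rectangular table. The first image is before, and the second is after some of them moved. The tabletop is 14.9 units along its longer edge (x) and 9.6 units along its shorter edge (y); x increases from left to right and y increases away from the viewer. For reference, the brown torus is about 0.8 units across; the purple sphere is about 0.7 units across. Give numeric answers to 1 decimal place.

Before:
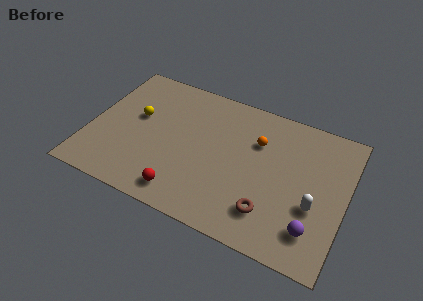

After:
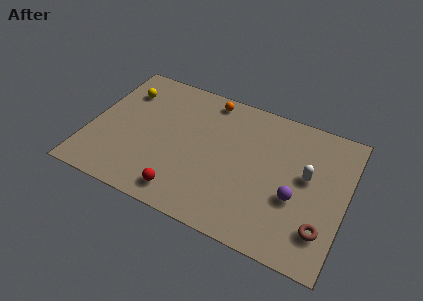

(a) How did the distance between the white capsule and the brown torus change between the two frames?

+0.5

Before: roughly 2.8 units apart; after: 3.3. That's 0.5 units further apart.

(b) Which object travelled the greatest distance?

the orange sphere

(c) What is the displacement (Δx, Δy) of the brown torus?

(3.0, 0.1)

The brown torus was at about (10.8, 2.2) and moved to about (13.8, 2.3).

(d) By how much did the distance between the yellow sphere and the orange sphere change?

-2.0

The distance was about 7.1 in the first image and 5.1 in the second, so they moved 2.0 units closer together.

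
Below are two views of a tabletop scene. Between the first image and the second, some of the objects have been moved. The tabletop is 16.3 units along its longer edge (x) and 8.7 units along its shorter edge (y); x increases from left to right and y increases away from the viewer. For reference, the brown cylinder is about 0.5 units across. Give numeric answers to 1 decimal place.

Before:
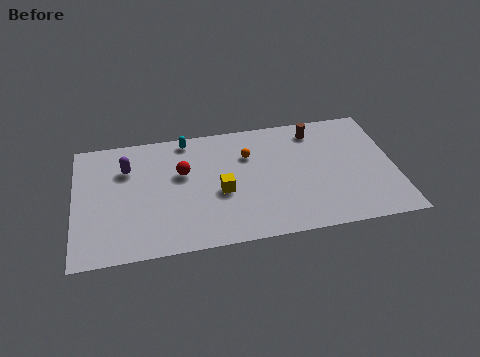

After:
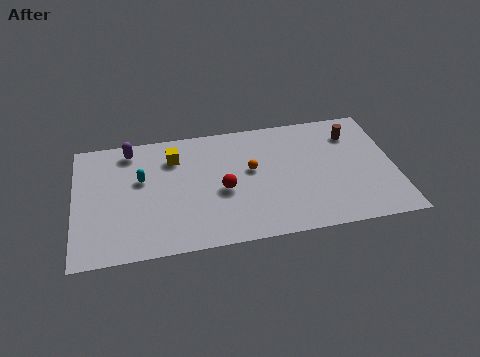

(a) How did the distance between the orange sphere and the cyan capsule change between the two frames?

+2.1

They were about 3.5 units apart before and 5.6 after — 2.1 units further apart.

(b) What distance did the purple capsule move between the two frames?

1.3

The purple capsule moved from about (2.7, 6.2) to (2.9, 7.5), a distance of √(0.2² + 1.3²) ≈ 1.3.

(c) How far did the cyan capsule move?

3.5

The cyan capsule moved from about (5.8, 7.8) to (3.4, 5.3), a distance of √(2.4² + 2.5²) ≈ 3.5.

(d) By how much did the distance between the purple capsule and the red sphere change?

+3.0

The distance was about 2.9 in the first image and 5.9 in the second, so they moved 3.0 units further apart.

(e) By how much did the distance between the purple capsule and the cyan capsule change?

-1.2

Before: roughly 3.5 units apart; after: 2.3. That's 1.2 units closer together.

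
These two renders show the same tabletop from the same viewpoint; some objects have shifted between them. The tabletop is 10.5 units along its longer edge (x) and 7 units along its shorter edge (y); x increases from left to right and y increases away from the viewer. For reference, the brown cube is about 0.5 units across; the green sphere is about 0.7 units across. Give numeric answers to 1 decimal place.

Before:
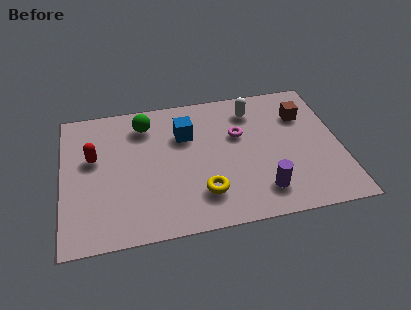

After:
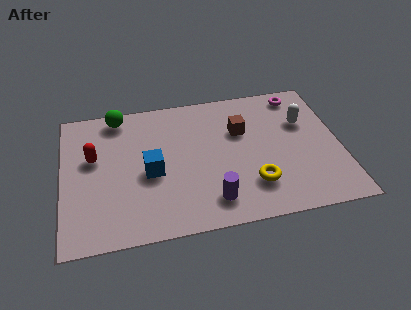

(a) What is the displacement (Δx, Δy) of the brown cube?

(-2.4, -0.4)

The brown cube was at about (9.2, 5.0) and moved to about (6.8, 4.6).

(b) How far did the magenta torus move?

2.9

The magenta torus was near (6.7, 4.4) before and (9.1, 6.1) after, so it travelled √(2.4² + 1.7²) ≈ 2.9 units.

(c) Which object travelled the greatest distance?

the magenta torus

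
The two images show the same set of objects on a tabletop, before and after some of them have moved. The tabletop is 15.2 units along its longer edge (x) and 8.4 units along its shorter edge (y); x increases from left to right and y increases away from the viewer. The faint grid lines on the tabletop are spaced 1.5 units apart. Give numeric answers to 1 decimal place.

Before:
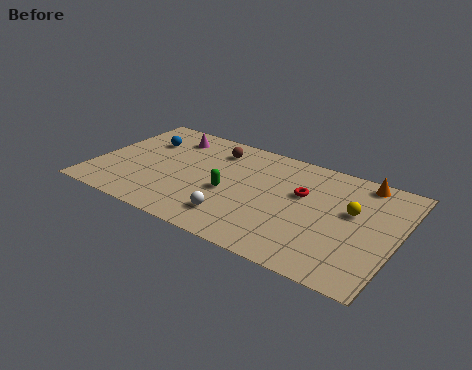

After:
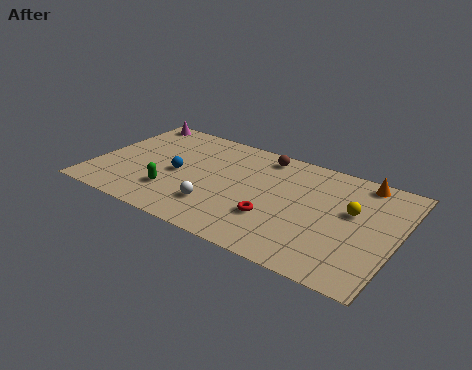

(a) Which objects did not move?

the yellow sphere and the orange cone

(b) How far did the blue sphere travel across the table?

2.9

The blue sphere moved from about (2.1, 5.9) to (4.2, 3.9), a distance of √(2.1² + 2.0²) ≈ 2.9.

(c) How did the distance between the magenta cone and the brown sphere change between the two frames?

+4.6

Before: roughly 2.4 units apart; after: 7.0. That's 4.6 units further apart.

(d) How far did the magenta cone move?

2.3

From (3.3, 6.8) to (1.1, 7.6), the magenta cone covered √(2.2² + 0.8²) ≈ 2.3 units.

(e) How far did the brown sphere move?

2.5

From (5.7, 6.7) to (8.1, 7.3), the brown sphere covered √(2.4² + 0.6²) ≈ 2.5 units.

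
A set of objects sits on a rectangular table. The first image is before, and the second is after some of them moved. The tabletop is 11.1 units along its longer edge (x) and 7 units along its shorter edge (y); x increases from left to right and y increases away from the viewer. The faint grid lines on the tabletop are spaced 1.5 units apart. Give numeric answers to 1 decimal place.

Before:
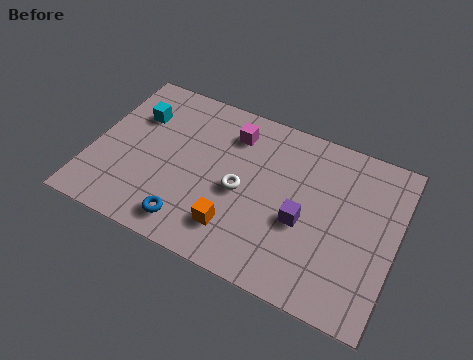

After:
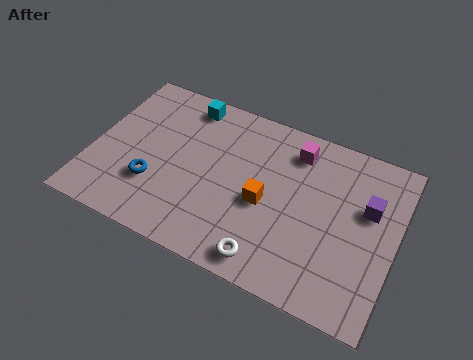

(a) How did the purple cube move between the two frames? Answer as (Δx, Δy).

(2.2, 1.5)

The purple cube started near (7.8, 2.9) and ended near (10.0, 4.4).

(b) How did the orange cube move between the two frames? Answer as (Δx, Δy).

(0.9, 1.5)

The orange cube started near (5.5, 1.6) and ended near (6.4, 3.1).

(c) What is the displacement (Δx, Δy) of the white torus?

(1.3, -2.3)

The white torus started near (5.5, 3.2) and ended near (6.8, 0.9).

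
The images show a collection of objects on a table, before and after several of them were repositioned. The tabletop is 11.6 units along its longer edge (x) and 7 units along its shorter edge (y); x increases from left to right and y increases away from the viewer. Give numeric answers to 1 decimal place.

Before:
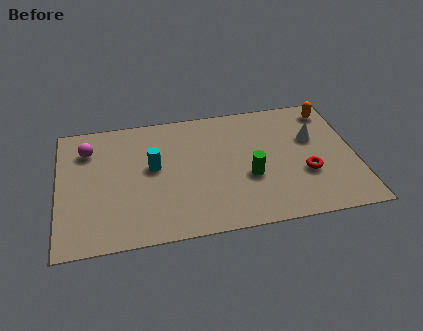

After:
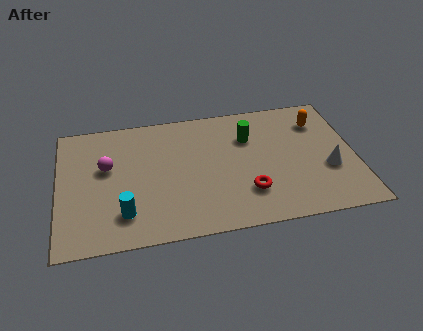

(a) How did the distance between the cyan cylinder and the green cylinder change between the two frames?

+2.1

The distance was about 3.9 in the first image and 6.0 in the second, so they moved 2.1 units further apart.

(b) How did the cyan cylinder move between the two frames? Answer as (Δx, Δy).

(-1.2, -2.3)

From the two frames, the cyan cylinder sits at roughly (3.7, 3.9) before and (2.5, 1.6) after.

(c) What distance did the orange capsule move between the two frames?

0.8

The orange capsule was near (10.8, 5.9) before and (10.3, 5.3) after, so it travelled √(0.5² + 0.6²) ≈ 0.8 units.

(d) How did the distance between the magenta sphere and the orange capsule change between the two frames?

-1.1

They were about 9.6 units apart before and 8.5 after — 1.1 units closer together.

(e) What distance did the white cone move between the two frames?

1.9

From (10.0, 4.4) to (10.5, 2.6), the white cone covered √(0.5² + 1.8²) ≈ 1.9 units.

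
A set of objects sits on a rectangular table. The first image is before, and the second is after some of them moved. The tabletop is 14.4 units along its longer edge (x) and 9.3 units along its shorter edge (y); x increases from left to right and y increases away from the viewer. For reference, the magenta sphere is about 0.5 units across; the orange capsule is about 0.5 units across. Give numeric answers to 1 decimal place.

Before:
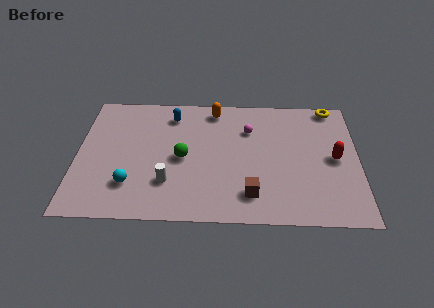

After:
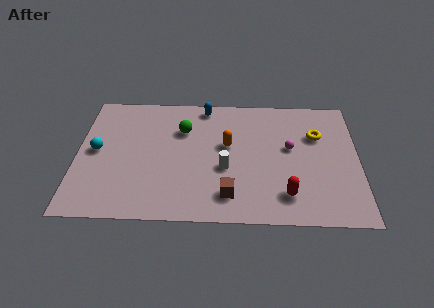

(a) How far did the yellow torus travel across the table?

2.3

The yellow torus moved from about (13.1, 8.5) to (12.3, 6.3), a distance of √(0.8² + 2.2²) ≈ 2.3.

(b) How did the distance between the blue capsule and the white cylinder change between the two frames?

-0.3

They were about 5.0 units apart before and 4.7 after — 0.3 units closer together.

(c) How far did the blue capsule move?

1.8

The blue capsule was near (4.8, 7.6) before and (6.5, 8.3) after, so it travelled √(1.7² + 0.7²) ≈ 1.8 units.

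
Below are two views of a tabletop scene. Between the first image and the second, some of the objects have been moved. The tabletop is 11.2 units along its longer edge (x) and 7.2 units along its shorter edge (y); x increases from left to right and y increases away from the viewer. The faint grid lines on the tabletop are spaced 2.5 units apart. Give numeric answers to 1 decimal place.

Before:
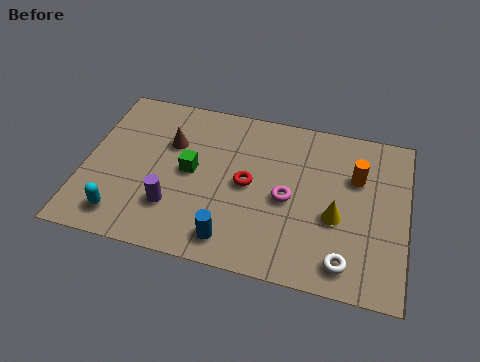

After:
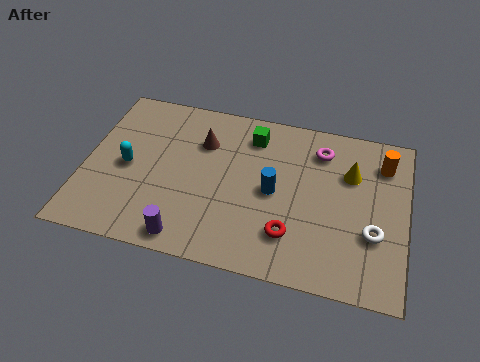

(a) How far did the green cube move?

2.9

From (3.7, 3.7) to (5.7, 5.8), the green cube covered √(2.0² + 2.1²) ≈ 2.9 units.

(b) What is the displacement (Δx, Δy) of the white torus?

(0.9, 1.4)

The white torus started near (9.2, 1.1) and ended near (10.1, 2.5).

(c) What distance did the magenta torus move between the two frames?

2.6

From (7.1, 3.3) to (8.1, 5.7), the magenta torus covered √(1.0² + 2.4²) ≈ 2.6 units.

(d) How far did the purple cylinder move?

1.3

The purple cylinder was near (3.2, 2.0) before and (3.8, 0.8) after, so it travelled √(0.6² + 1.2²) ≈ 1.3 units.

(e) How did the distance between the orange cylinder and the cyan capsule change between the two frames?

+0.4

The distance was about 8.7 in the first image and 9.1 in the second, so they moved 0.4 units further apart.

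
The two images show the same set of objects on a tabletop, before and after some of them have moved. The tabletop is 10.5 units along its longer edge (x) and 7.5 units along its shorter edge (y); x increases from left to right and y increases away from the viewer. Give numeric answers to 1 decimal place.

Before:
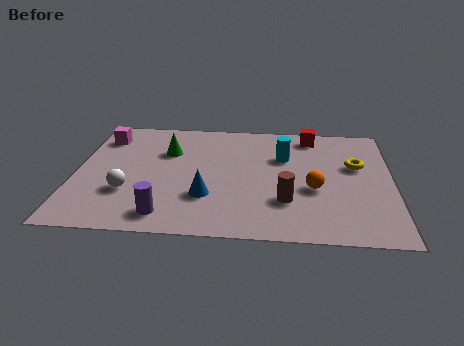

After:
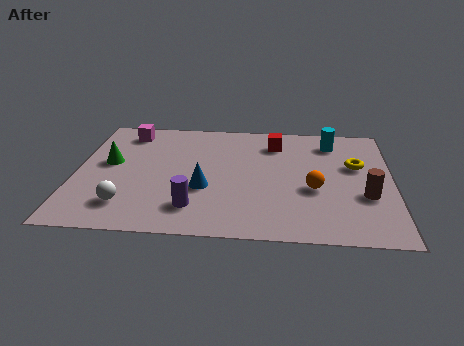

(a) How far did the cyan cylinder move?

1.9

From (6.9, 5.0) to (8.5, 6.1), the cyan cylinder covered √(1.6² + 1.1²) ≈ 1.9 units.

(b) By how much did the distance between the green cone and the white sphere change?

-0.3

Before: roughly 3.0 units apart; after: 2.7. That's 0.3 units closer together.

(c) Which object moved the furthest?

the brown cylinder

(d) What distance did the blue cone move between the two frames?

0.5

The blue cone moved from about (4.4, 2.3) to (4.3, 2.8), a distance of √(0.1² + 0.5²) ≈ 0.5.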